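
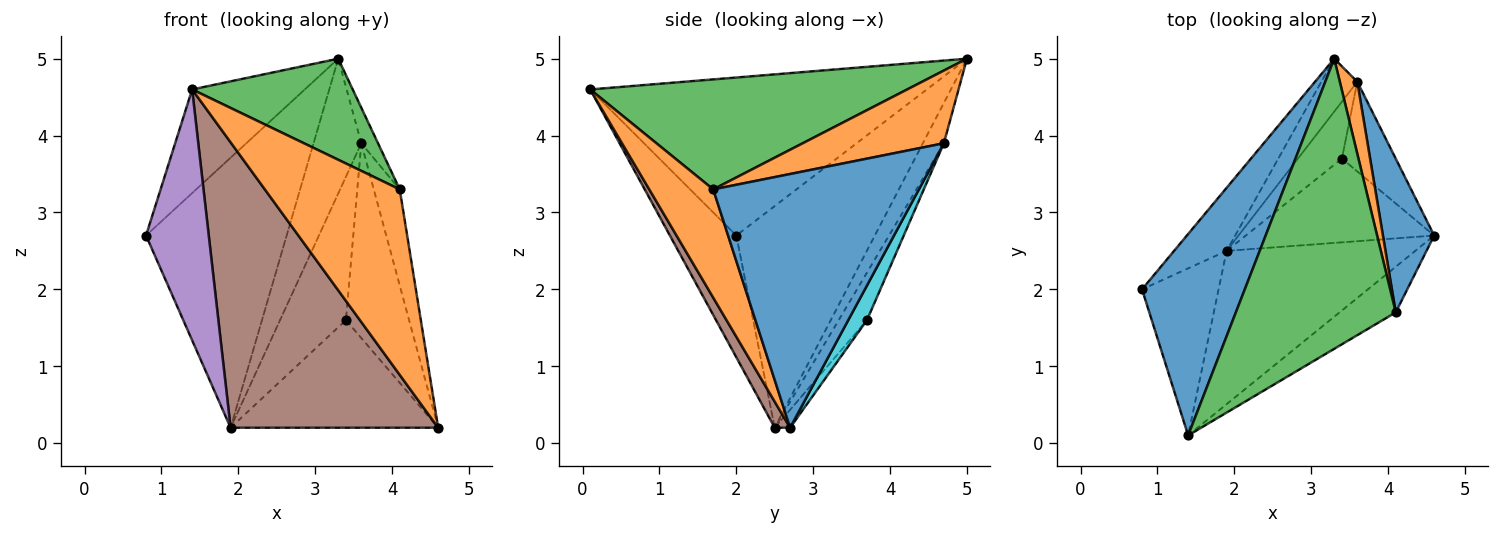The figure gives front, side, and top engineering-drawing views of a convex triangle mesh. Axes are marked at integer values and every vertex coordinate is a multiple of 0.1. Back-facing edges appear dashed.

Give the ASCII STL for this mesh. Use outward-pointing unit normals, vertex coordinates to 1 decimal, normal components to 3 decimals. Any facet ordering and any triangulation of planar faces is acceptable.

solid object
 facet normal -0.807 0.270 0.525
  outer loop
   vertex 1.4 0.1 4.6
   vertex 3.3 5.0 5.0
   vertex 0.8 2.0 2.7
  endloop
 endfacet
 facet normal 0.418 -0.882 -0.217
  outer loop
   vertex 4.1 1.7 3.3
   vertex 1.4 0.1 4.6
   vertex 4.6 2.7 0.2
  endloop
 endfacet
 facet normal 0.545 -0.276 0.792
  outer loop
   vertex 4.1 1.7 3.3
   vertex 3.3 5.0 5.0
   vertex 1.4 0.1 4.6
  endloop
 endfacet
 facet normal -0.692 0.703 -0.164
  outer loop
   vertex 1.9 2.5 0.2
   vertex 0.8 2.0 2.7
   vertex 3.3 5.0 5.0
  endloop
 endfacet
 facet normal -0.661 -0.625 -0.416
  outer loop
   vertex 1.9 2.5 0.2
   vertex 1.4 0.1 4.6
   vertex 0.8 2.0 2.7
  endloop
 endfacet
 facet normal 0.065 -0.879 -0.472
  outer loop
   vertex 1.9 2.5 0.2
   vertex 4.6 2.7 0.2
   vertex 1.4 0.1 4.6
  endloop
 endfacet
 facet normal -0.058 0.788 -0.613
  outer loop
   vertex 3.4 3.7 1.6
   vertex 4.6 2.7 0.2
   vertex 1.9 2.5 0.2
  endloop
 endfacet
 facet normal -0.379 0.861 -0.338
  outer loop
   vertex 3.6 4.7 3.9
   vertex 1.9 2.5 0.2
   vertex 3.3 5.0 5.0
  endloop
 endfacet
 facet normal -0.370 0.863 -0.343
  outer loop
   vertex 3.6 4.7 3.9
   vertex 3.4 3.7 1.6
   vertex 1.9 2.5 0.2
  endloop
 endfacet
 facet normal 0.260 0.877 -0.404
  outer loop
   vertex 3.6 4.7 3.9
   vertex 4.6 2.7 0.2
   vertex 3.4 3.7 1.6
  endloop
 endfacet
 facet normal 0.973 0.123 0.197
  outer loop
   vertex 3.6 4.7 3.9
   vertex 4.1 1.7 3.3
   vertex 4.6 2.7 0.2
  endloop
 endfacet
 facet normal 0.966 0.115 0.232
  outer loop
   vertex 3.6 4.7 3.9
   vertex 3.3 5.0 5.0
   vertex 4.1 1.7 3.3
  endloop
 endfacet
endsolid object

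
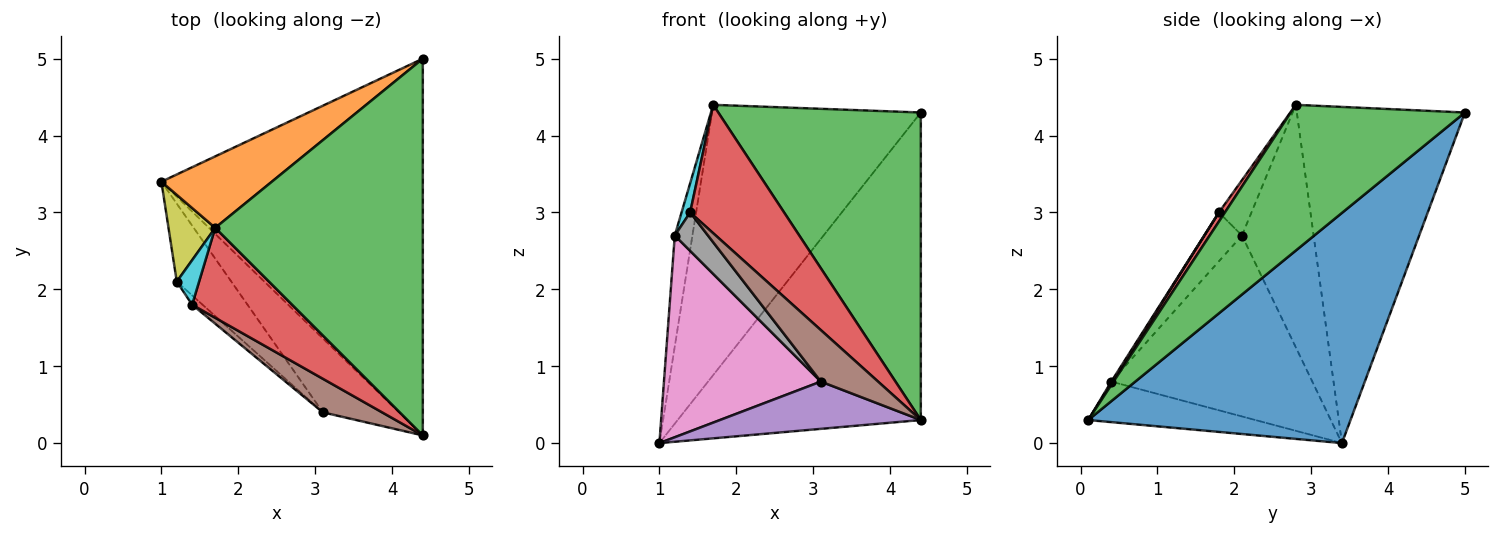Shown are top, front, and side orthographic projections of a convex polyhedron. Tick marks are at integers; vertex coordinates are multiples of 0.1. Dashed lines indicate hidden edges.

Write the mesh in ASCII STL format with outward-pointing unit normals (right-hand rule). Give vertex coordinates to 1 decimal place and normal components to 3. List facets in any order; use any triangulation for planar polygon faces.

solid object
 facet normal 0.564 0.522 -0.640
  outer loop
   vertex 4.4 5.0 4.3
   vertex 4.4 0.1 0.3
   vertex 1.0 3.4 0.0
  endloop
 endfacet
 facet normal -0.614 0.763 0.202
  outer loop
   vertex 1.7 2.8 4.4
   vertex 4.4 5.0 4.3
   vertex 1.0 3.4 0.0
  endloop
 endfacet
 facet normal 0.478 -0.556 0.680
  outer loop
   vertex 1.7 2.8 4.4
   vertex 4.4 0.1 0.3
   vertex 4.4 5.0 4.3
  endloop
 endfacet
 facet normal 0.052 -0.818 0.573
  outer loop
   vertex 1.4 1.8 3.0
   vertex 4.4 0.1 0.3
   vertex 1.7 2.8 4.4
  endloop
 endfacet
 facet normal -0.409 -0.491 -0.769
  outer loop
   vertex 3.1 0.4 0.8
   vertex 1.0 3.4 0.0
   vertex 4.4 0.1 0.3
  endloop
 endfacet
 facet normal 0.017 -0.838 0.546
  outer loop
   vertex 3.1 0.4 0.8
   vertex 4.4 0.1 0.3
   vertex 1.4 1.8 3.0
  endloop
 endfacet
 facet normal -0.767 -0.599 -0.231
  outer loop
   vertex 1.2 2.1 2.7
   vertex 1.0 3.4 0.0
   vertex 3.1 0.4 0.8
  endloop
 endfacet
 facet normal -0.741 -0.652 -0.158
  outer loop
   vertex 1.2 2.1 2.7
   vertex 3.1 0.4 0.8
   vertex 1.4 1.8 3.0
  endloop
 endfacet
 facet normal -0.954 0.235 0.184
  outer loop
   vertex 1.2 2.1 2.7
   vertex 1.7 2.8 4.4
   vertex 1.0 3.4 0.0
  endloop
 endfacet
 facet normal -0.901 -0.238 0.363
  outer loop
   vertex 1.2 2.1 2.7
   vertex 1.4 1.8 3.0
   vertex 1.7 2.8 4.4
  endloop
 endfacet
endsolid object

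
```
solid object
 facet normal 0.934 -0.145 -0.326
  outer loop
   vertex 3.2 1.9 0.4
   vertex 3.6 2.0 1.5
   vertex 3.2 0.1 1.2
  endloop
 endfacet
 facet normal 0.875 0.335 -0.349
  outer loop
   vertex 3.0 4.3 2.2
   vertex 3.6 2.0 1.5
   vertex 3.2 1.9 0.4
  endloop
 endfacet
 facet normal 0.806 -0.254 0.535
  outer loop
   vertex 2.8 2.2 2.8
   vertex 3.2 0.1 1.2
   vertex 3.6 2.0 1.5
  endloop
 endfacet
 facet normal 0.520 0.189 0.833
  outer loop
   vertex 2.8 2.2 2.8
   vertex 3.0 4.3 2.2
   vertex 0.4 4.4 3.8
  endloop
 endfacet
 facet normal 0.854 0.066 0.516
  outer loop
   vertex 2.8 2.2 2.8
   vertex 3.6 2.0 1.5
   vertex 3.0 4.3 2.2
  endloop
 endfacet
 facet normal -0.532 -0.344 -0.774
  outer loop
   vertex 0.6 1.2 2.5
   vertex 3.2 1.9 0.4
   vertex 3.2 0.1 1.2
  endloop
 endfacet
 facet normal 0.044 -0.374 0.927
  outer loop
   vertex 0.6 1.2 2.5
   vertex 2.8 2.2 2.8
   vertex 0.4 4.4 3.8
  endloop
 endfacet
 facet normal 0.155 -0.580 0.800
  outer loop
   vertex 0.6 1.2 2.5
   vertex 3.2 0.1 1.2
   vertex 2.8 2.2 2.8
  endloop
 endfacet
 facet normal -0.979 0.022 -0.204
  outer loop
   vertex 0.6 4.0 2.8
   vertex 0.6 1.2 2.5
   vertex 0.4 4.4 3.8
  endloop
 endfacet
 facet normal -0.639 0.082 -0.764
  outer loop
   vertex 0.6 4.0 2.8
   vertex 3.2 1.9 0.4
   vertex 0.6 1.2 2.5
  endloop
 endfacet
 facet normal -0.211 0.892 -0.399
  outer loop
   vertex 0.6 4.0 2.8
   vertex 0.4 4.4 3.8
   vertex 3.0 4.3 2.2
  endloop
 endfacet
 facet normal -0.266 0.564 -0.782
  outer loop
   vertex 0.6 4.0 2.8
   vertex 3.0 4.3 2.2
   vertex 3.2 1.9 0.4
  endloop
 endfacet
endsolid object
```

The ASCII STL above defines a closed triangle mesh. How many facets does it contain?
12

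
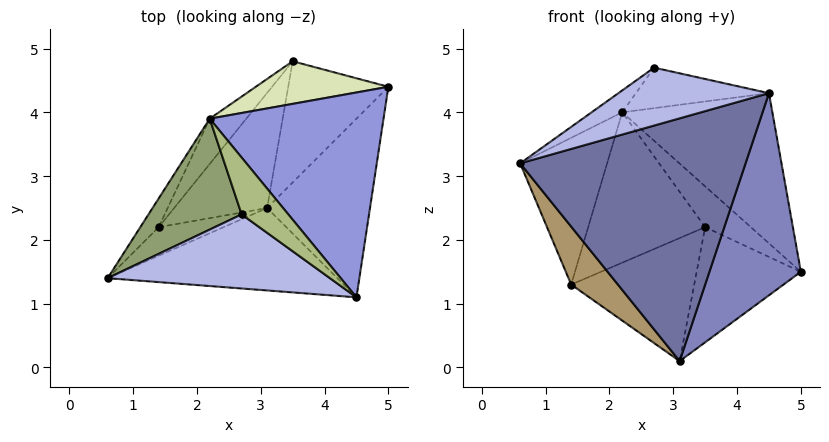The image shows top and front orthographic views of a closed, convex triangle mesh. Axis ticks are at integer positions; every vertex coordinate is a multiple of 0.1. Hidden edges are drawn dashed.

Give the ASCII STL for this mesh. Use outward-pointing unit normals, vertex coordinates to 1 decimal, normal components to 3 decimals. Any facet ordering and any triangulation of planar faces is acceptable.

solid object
 facet normal 0.018 -0.947 -0.322
  outer loop
   vertex 3.1 2.5 0.1
   vertex 4.5 1.1 4.3
   vertex 0.6 1.4 3.2
  endloop
 endfacet
 facet normal 0.778 -0.471 -0.416
  outer loop
   vertex 3.1 2.5 0.1
   vertex 5.0 4.4 1.5
   vertex 4.5 1.1 4.3
  endloop
 endfacet
 facet normal 0.524 0.504 0.687
  outer loop
   vertex 2.2 3.9 4.0
   vertex 4.5 1.1 4.3
   vertex 5.0 4.4 1.5
  endloop
 endfacet
 facet normal -0.260 -0.595 0.761
  outer loop
   vertex 2.7 2.4 4.7
   vertex 0.6 1.4 3.2
   vertex 4.5 1.1 4.3
  endloop
 endfacet
 facet normal -0.621 0.152 0.769
  outer loop
   vertex 2.7 2.4 4.7
   vertex 2.2 3.9 4.0
   vertex 0.6 1.4 3.2
  endloop
 endfacet
 facet normal 0.514 0.497 0.698
  outer loop
   vertex 2.7 2.4 4.7
   vertex 4.5 1.1 4.3
   vertex 2.2 3.9 4.0
  endloop
 endfacet
 facet normal -0.153 0.681 -0.716
  outer loop
   vertex 3.5 4.8 2.2
   vertex 5.0 4.4 1.5
   vertex 3.1 2.5 0.1
  endloop
 endfacet
 facet normal 0.462 0.613 0.641
  outer loop
   vertex 3.5 4.8 2.2
   vertex 2.2 3.9 4.0
   vertex 5.0 4.4 1.5
  endloop
 endfacet
 facet normal -0.152 -0.886 -0.437
  outer loop
   vertex 1.4 2.2 1.3
   vertex 3.1 2.5 0.1
   vertex 0.6 1.4 3.2
  endloop
 endfacet
 facet normal -0.521 0.623 -0.583
  outer loop
   vertex 1.4 2.2 1.3
   vertex 3.5 4.8 2.2
   vertex 3.1 2.5 0.1
  endloop
 endfacet
 facet normal -0.821 0.560 -0.110
  outer loop
   vertex 1.4 2.2 1.3
   vertex 0.6 1.4 3.2
   vertex 2.2 3.9 4.0
  endloop
 endfacet
 facet normal -0.728 0.656 -0.198
  outer loop
   vertex 1.4 2.2 1.3
   vertex 2.2 3.9 4.0
   vertex 3.5 4.8 2.2
  endloop
 endfacet
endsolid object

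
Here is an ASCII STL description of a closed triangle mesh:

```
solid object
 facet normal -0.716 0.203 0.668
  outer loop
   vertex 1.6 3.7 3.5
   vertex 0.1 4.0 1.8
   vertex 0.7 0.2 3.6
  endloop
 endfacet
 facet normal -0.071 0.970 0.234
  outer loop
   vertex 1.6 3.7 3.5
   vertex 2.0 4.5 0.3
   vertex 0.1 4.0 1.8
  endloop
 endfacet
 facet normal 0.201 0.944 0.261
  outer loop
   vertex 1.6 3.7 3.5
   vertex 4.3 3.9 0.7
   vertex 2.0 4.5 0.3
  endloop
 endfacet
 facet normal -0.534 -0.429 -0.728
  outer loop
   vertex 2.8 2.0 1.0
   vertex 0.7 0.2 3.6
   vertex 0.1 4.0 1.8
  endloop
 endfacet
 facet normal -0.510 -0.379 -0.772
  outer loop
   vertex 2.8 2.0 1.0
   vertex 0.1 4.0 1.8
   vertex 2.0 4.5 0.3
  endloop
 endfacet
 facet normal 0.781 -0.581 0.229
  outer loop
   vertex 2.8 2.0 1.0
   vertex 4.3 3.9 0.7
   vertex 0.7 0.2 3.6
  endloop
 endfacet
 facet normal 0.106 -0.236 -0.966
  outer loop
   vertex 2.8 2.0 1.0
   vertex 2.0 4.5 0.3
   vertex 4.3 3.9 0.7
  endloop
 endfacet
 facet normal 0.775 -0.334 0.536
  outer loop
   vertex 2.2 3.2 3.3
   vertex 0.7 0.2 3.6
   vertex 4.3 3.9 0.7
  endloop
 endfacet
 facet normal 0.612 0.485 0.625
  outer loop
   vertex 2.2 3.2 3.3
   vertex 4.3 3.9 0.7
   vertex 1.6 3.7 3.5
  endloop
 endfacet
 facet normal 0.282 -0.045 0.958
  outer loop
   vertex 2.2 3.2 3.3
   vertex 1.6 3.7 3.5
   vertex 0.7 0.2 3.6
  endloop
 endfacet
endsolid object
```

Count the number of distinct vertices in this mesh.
7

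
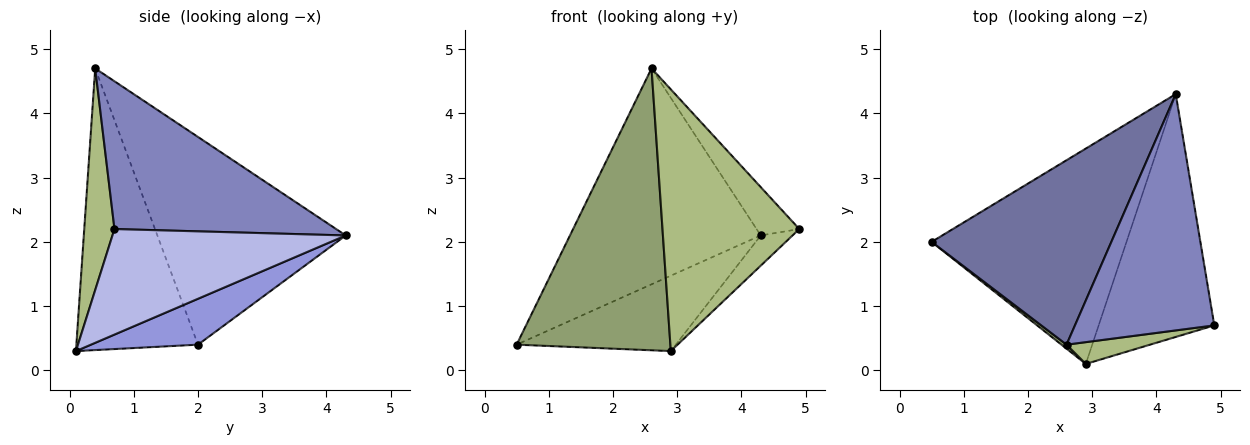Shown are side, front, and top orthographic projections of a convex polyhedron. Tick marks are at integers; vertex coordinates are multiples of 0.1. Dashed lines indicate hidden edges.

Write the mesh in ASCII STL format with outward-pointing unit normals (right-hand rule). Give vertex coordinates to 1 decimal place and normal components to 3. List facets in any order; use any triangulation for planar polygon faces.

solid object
 facet normal -0.600 0.608 0.519
  outer loop
   vertex 2.6 0.4 4.7
   vertex 4.3 4.3 2.1
   vertex 0.5 2.0 0.4
  endloop
 endfacet
 facet normal 0.720 0.139 0.679
  outer loop
   vertex 2.6 0.4 4.7
   vertex 4.9 0.7 2.2
   vertex 4.3 4.3 2.1
  endloop
 endfacet
 facet normal 0.217 0.323 -0.921
  outer loop
   vertex 2.9 0.1 0.3
   vertex 0.5 2.0 0.4
   vertex 4.3 4.3 2.1
  endloop
 endfacet
 facet normal 0.671 0.091 -0.736
  outer loop
   vertex 2.9 0.1 0.3
   vertex 4.3 4.3 2.1
   vertex 4.9 0.7 2.2
  endloop
 endfacet
 facet normal -0.620 -0.784 0.011
  outer loop
   vertex 2.9 0.1 0.3
   vertex 2.6 0.4 4.7
   vertex 0.5 2.0 0.4
  endloop
 endfacet
 facet normal 0.215 -0.973 0.081
  outer loop
   vertex 2.9 0.1 0.3
   vertex 4.9 0.7 2.2
   vertex 2.6 0.4 4.7
  endloop
 endfacet
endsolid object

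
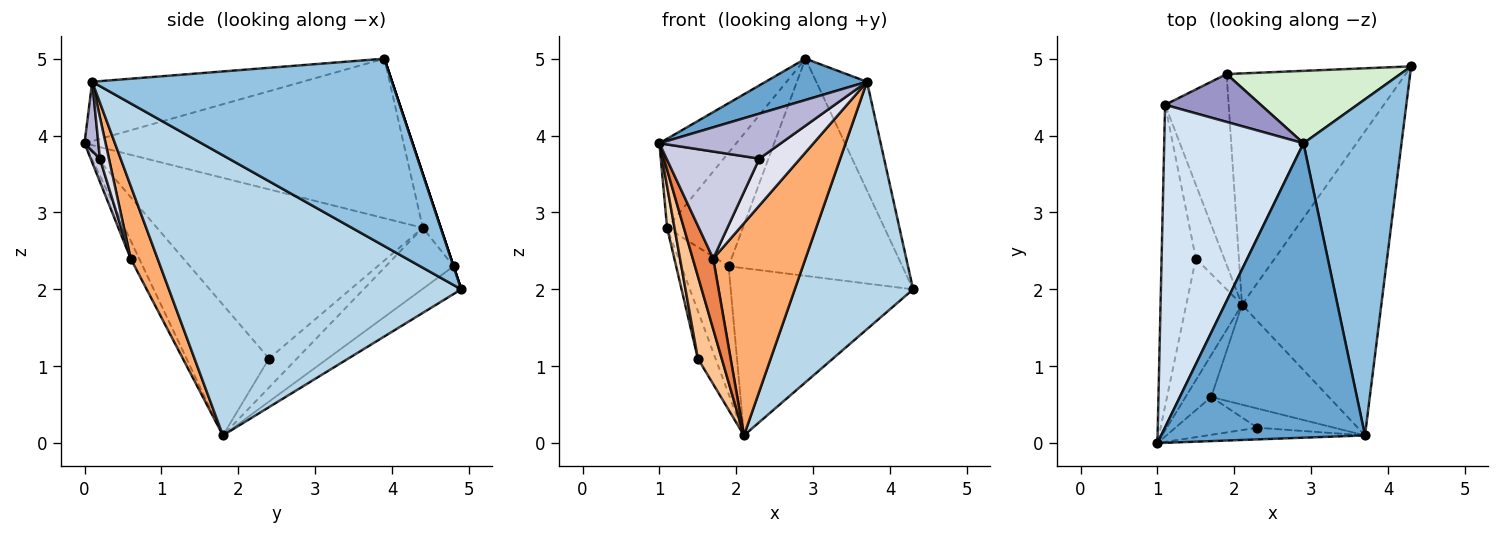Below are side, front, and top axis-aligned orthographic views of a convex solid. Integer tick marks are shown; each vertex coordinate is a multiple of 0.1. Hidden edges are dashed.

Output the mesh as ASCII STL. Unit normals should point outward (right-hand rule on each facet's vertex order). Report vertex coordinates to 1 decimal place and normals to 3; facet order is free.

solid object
 facet normal -0.277 -0.133 0.952
  outer loop
   vertex 3.7 0.1 4.7
   vertex 2.9 3.9 5.0
   vertex 1.0 0.0 3.9
  endloop
 endfacet
 facet normal 0.876 0.148 0.458
  outer loop
   vertex 3.7 0.1 4.7
   vertex 4.3 4.9 2.0
   vertex 2.9 3.9 5.0
  endloop
 endfacet
 facet normal 0.842 -0.341 -0.419
  outer loop
   vertex 3.7 0.1 4.7
   vertex 2.1 1.8 0.1
   vertex 4.3 4.9 2.0
  endloop
 endfacet
 facet normal -0.741 0.179 0.647
  outer loop
   vertex 1.1 4.4 2.8
   vertex 1.0 0.0 3.9
   vertex 2.9 3.9 5.0
  endloop
 endfacet
 facet normal -0.337 -0.810 -0.481
  outer loop
   vertex 1.7 0.6 2.4
   vertex 1.0 0.0 3.9
   vertex 2.1 1.8 0.1
  endloop
 endfacet
 facet normal 0.255 -0.875 -0.412
  outer loop
   vertex 1.7 0.6 2.4
   vertex 2.1 1.8 0.1
   vertex 3.7 0.1 4.7
  endloop
 endfacet
 facet normal -0.889 -0.257 -0.379
  outer loop
   vertex 1.5 2.4 1.1
   vertex 2.1 1.8 0.1
   vertex 1.0 0.0 3.9
  endloop
 endfacet
 facet normal -0.980 -0.027 -0.198
  outer loop
   vertex 1.5 2.4 1.1
   vertex 1.0 0.0 3.9
   vertex 1.1 4.4 2.8
  endloop
 endfacet
 facet normal -0.651 0.412 -0.638
  outer loop
   vertex 1.5 2.4 1.1
   vertex 1.1 4.4 2.8
   vertex 2.1 1.8 0.1
  endloop
 endfacet
 facet normal -0.125 0.581 -0.804
  outer loop
   vertex 1.9 4.8 2.3
   vertex 4.3 4.9 2.0
   vertex 2.1 1.8 0.1
  endloop
 endfacet
 facet normal -0.624 0.435 -0.650
  outer loop
   vertex 1.9 4.8 2.3
   vertex 2.1 1.8 0.1
   vertex 1.1 4.4 2.8
  endloop
 endfacet
 facet normal 0.000 0.949 0.316
  outer loop
   vertex 1.9 4.8 2.3
   vertex 2.9 3.9 5.0
   vertex 4.3 4.9 2.0
  endloop
 endfacet
 facet normal -0.213 0.900 0.379
  outer loop
   vertex 1.9 4.8 2.3
   vertex 1.1 4.4 2.8
   vertex 2.9 3.9 5.0
  endloop
 endfacet
 facet normal 0.110 -0.962 -0.250
  outer loop
   vertex 2.3 0.2 3.7
   vertex 3.7 0.1 4.7
   vertex 1.0 0.0 3.9
  endloop
 endfacet
 facet normal 0.093 -0.939 -0.332
  outer loop
   vertex 2.3 0.2 3.7
   vertex 1.0 0.0 3.9
   vertex 1.7 0.6 2.4
  endloop
 endfacet
 facet normal 0.201 -0.906 -0.372
  outer loop
   vertex 2.3 0.2 3.7
   vertex 1.7 0.6 2.4
   vertex 3.7 0.1 4.7
  endloop
 endfacet
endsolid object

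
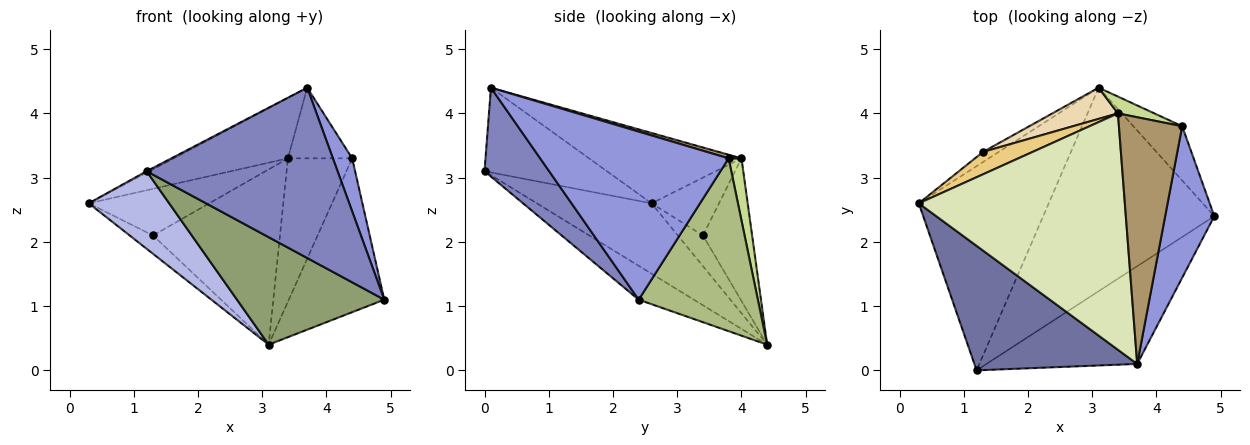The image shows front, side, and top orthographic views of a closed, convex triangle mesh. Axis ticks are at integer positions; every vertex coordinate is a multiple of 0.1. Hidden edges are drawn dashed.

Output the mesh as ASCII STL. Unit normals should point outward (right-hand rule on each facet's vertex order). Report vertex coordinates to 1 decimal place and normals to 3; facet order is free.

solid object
 facet normal -0.462 0.011 0.887
  outer loop
   vertex 3.7 0.1 4.4
   vertex 0.3 2.6 2.6
   vertex 1.2 0.0 3.1
  endloop
 endfacet
 facet normal 0.282 -0.832 -0.478
  outer loop
   vertex 3.7 0.1 4.4
   vertex 1.2 0.0 3.1
   vertex 4.9 2.4 1.1
  endloop
 endfacet
 facet normal 0.955 -0.098 0.279
  outer loop
   vertex 4.4 3.8 3.3
   vertex 3.7 0.1 4.4
   vertex 4.9 2.4 1.1
  endloop
 endfacet
 facet normal -0.452 -0.317 -0.834
  outer loop
   vertex 3.1 4.4 0.4
   vertex 1.2 0.0 3.1
   vertex 0.3 2.6 2.6
  endloop
 endfacet
 facet normal -0.172 -0.460 -0.871
  outer loop
   vertex 3.1 4.4 0.4
   vertex 4.9 2.4 1.1
   vertex 1.2 0.0 3.1
  endloop
 endfacet
 facet normal 0.762 0.611 -0.215
  outer loop
   vertex 3.1 4.4 0.4
   vertex 4.4 3.8 3.3
   vertex 4.9 2.4 1.1
  endloop
 endfacet
 facet normal 0.195 0.974 0.114
  outer loop
   vertex 3.4 4.0 3.3
   vertex 4.4 3.8 3.3
   vertex 3.1 4.4 0.4
  endloop
 endfacet
 facet normal -0.314 0.235 0.920
  outer loop
   vertex 3.4 4.0 3.3
   vertex 0.3 2.6 2.6
   vertex 3.7 0.1 4.4
  endloop
 endfacet
 facet normal 0.055 0.275 0.960
  outer loop
   vertex 3.4 4.0 3.3
   vertex 3.7 0.1 4.4
   vertex 4.4 3.8 3.3
  endloop
 endfacet
 facet normal -0.686 0.638 -0.351
  outer loop
   vertex 1.3 3.4 2.1
   vertex 3.1 4.4 0.4
   vertex 0.3 2.6 2.6
  endloop
 endfacet
 facet normal -0.451 0.805 0.386
  outer loop
   vertex 1.3 3.4 2.1
   vertex 0.3 2.6 2.6
   vertex 3.4 4.0 3.3
  endloop
 endfacet
 facet normal -0.356 0.920 0.164
  outer loop
   vertex 1.3 3.4 2.1
   vertex 3.4 4.0 3.3
   vertex 3.1 4.4 0.4
  endloop
 endfacet
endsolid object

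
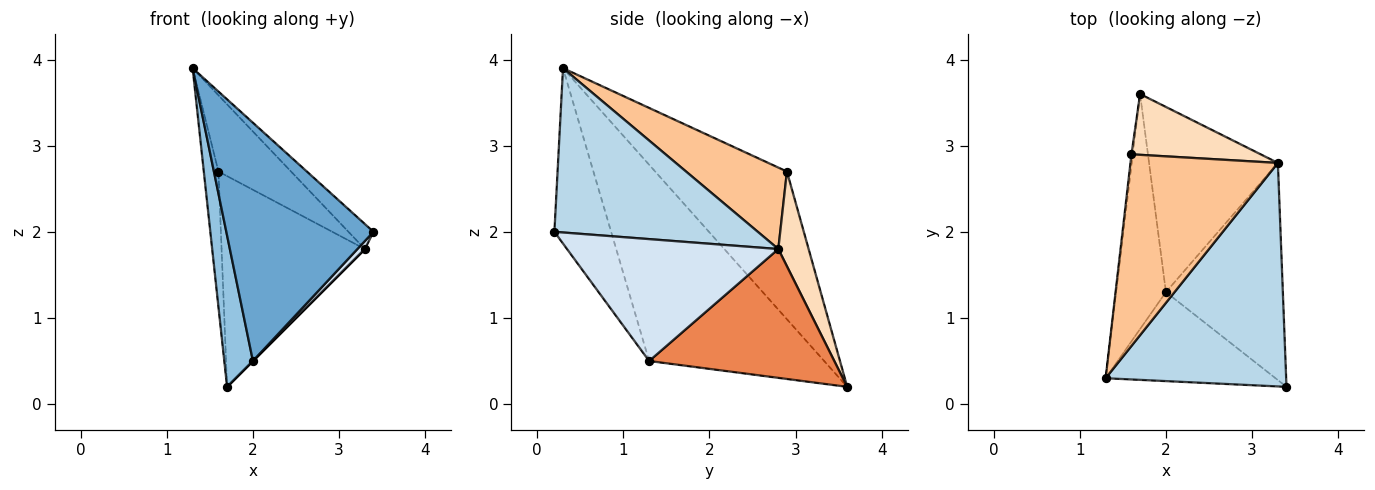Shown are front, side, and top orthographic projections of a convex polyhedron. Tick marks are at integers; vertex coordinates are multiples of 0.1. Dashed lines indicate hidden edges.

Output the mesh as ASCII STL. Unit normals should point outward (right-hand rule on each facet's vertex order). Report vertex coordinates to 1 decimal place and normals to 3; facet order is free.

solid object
 facet normal -0.340 -0.881 -0.329
  outer loop
   vertex 2.0 1.3 0.5
   vertex 3.4 0.2 2.0
   vertex 1.3 0.3 3.9
  endloop
 endfacet
 facet normal -0.957 -0.157 -0.243
  outer loop
   vertex 2.0 1.3 0.5
   vertex 1.3 0.3 3.9
   vertex 1.7 3.6 0.2
  endloop
 endfacet
 facet normal 0.671 0.082 0.737
  outer loop
   vertex 3.3 2.8 1.8
   vertex 1.3 0.3 3.9
   vertex 3.4 0.2 2.0
  endloop
 endfacet
 facet normal 0.721 -0.025 -0.692
  outer loop
   vertex 3.3 2.8 1.8
   vertex 3.4 0.2 2.0
   vertex 2.0 1.3 0.5
  endloop
 endfacet
 facet normal 0.707 0.000 -0.707
  outer loop
   vertex 3.3 2.8 1.8
   vertex 2.0 1.3 0.5
   vertex 1.7 3.6 0.2
  endloop
 endfacet
 facet normal -0.994 0.111 -0.009
  outer loop
   vertex 1.6 2.9 2.7
   vertex 1.7 3.6 0.2
   vertex 1.3 0.3 3.9
  endloop
 endfacet
 facet normal 0.457 0.329 0.827
  outer loop
   vertex 1.6 2.9 2.7
   vertex 1.3 0.3 3.9
   vertex 3.3 2.8 1.8
  endloop
 endfacet
 facet normal 0.199 0.942 0.272
  outer loop
   vertex 1.6 2.9 2.7
   vertex 3.3 2.8 1.8
   vertex 1.7 3.6 0.2
  endloop
 endfacet
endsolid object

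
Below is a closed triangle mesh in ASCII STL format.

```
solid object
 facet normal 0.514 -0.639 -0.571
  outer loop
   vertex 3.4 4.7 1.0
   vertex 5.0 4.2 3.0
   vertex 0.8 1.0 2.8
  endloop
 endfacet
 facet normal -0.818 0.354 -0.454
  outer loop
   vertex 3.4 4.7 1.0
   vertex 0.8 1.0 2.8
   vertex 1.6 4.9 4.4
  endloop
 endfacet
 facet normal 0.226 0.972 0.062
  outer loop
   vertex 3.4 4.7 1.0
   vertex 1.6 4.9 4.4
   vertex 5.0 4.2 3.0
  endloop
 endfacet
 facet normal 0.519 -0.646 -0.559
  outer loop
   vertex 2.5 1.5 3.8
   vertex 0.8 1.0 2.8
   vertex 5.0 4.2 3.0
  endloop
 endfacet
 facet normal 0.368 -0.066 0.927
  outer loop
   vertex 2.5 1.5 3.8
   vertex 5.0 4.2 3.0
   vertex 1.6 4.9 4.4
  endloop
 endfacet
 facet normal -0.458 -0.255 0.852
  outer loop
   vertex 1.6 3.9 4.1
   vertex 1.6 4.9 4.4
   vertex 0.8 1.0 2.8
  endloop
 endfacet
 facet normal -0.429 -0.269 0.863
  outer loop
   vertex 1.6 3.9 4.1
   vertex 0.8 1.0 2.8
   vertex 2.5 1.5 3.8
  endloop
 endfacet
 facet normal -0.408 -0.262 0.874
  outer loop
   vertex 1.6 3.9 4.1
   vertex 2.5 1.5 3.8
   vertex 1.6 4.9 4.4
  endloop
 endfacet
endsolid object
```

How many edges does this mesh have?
12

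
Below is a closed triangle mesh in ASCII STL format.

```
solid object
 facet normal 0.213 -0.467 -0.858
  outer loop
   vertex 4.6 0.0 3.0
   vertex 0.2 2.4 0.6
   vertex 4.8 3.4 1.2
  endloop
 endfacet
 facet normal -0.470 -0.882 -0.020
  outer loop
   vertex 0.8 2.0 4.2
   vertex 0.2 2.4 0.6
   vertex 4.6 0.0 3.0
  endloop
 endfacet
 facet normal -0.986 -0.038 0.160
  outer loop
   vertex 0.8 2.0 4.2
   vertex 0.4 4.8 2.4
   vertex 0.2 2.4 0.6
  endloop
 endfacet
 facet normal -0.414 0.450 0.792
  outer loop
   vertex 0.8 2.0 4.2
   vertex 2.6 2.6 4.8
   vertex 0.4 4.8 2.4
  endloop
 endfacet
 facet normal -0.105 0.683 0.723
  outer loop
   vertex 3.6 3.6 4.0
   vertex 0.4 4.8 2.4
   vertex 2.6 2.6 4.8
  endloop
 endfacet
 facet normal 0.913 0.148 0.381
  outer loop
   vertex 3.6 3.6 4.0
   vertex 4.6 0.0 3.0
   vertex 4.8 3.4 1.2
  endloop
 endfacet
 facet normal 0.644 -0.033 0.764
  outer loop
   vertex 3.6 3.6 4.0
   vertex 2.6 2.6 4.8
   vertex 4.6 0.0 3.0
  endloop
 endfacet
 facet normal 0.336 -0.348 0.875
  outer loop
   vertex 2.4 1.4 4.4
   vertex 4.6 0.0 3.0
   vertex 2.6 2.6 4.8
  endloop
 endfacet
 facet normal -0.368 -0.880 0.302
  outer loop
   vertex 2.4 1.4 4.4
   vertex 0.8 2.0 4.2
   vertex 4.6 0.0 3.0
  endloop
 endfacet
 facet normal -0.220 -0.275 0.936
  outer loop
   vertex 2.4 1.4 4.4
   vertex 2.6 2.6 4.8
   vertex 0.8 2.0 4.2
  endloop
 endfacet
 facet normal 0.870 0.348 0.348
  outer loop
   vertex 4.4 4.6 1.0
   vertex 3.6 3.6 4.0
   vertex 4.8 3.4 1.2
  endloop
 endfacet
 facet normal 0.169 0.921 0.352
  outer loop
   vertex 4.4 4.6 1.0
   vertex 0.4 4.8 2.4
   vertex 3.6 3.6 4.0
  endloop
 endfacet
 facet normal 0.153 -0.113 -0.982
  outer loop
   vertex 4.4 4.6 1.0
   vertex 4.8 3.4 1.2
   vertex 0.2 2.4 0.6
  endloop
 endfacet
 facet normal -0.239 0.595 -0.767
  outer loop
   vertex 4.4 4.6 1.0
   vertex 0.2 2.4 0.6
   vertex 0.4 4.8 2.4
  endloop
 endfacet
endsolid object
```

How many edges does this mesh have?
21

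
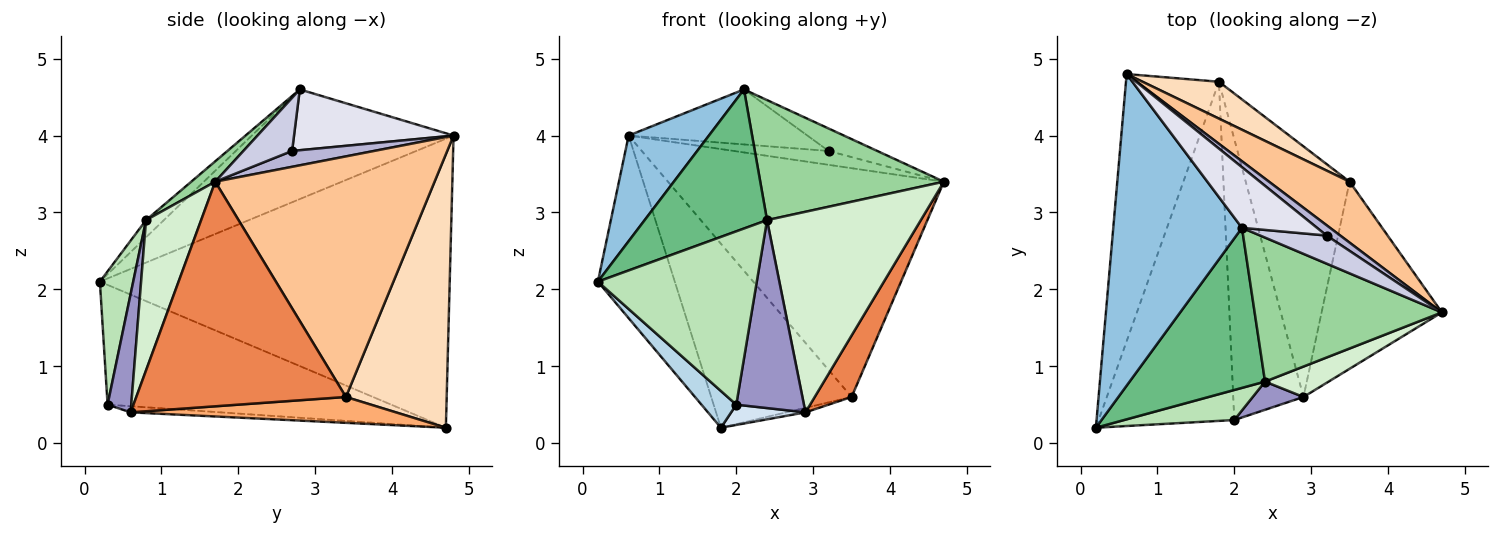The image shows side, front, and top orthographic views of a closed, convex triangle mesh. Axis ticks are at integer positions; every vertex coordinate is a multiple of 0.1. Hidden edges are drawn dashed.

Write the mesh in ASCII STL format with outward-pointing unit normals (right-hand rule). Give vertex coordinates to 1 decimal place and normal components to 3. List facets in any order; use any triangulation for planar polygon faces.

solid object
 facet normal -0.932 0.205 -0.300
  outer loop
   vertex 1.8 4.7 0.2
   vertex 0.2 0.2 2.1
   vertex 0.6 4.8 4.0
  endloop
 endfacet
 facet normal -0.628 -0.250 0.737
  outer loop
   vertex 2.1 2.8 4.6
   vertex 0.6 4.8 4.0
   vertex 0.2 0.2 2.1
  endloop
 endfacet
 facet normal -0.660 -0.081 -0.747
  outer loop
   vertex 2.0 0.3 0.5
   vertex 0.2 0.2 2.1
   vertex 1.8 4.7 0.2
  endloop
 endfacet
 facet normal -0.087 -0.072 -0.994
  outer loop
   vertex 2.0 0.3 0.5
   vertex 1.8 4.7 0.2
   vertex 2.9 0.6 0.4
  endloop
 endfacet
 facet normal 0.871 -0.153 -0.466
  outer loop
   vertex 3.5 3.4 0.6
   vertex 4.7 1.7 3.4
   vertex 2.9 0.6 0.4
  endloop
 endfacet
 facet normal 0.242 0.018 -0.970
  outer loop
   vertex 3.5 3.4 0.6
   vertex 2.9 0.6 0.4
   vertex 1.8 4.7 0.2
  endloop
 endfacet
 facet normal 0.609 0.766 0.204
  outer loop
   vertex 3.5 3.4 0.6
   vertex 0.6 4.8 4.0
   vertex 4.7 1.7 3.4
  endloop
 endfacet
 facet normal 0.575 0.802 0.161
  outer loop
   vertex 3.5 3.4 0.6
   vertex 1.8 4.7 0.2
   vertex 0.6 4.8 4.0
  endloop
 endfacet
 facet normal -0.095 -0.653 0.751
  outer loop
   vertex 2.4 0.8 2.9
   vertex 2.1 2.8 4.6
   vertex 0.2 0.2 2.1
  endloop
 endfacet
 facet normal 0.083 -0.638 0.765
  outer loop
   vertex 2.4 0.8 2.9
   vertex 4.7 1.7 3.4
   vertex 2.1 2.8 4.6
  endloop
 endfacet
 facet normal 0.202 -0.965 0.167
  outer loop
   vertex 2.4 0.8 2.9
   vertex 0.2 0.2 2.1
   vertex 2.0 0.3 0.5
  endloop
 endfacet
 facet normal 0.334 -0.932 0.141
  outer loop
   vertex 2.4 0.8 2.9
   vertex 2.9 0.6 0.4
   vertex 4.7 1.7 3.4
  endloop
 endfacet
 facet normal 0.327 -0.935 0.140
  outer loop
   vertex 2.4 0.8 2.9
   vertex 2.0 0.3 0.5
   vertex 2.9 0.6 0.4
  endloop
 endfacet
 facet normal 0.570 0.659 0.490
  outer loop
   vertex 3.2 2.7 3.8
   vertex 4.7 1.7 3.4
   vertex 0.6 4.8 4.0
  endloop
 endfacet
 facet normal 0.530 0.530 0.662
  outer loop
   vertex 3.2 2.7 3.8
   vertex 2.1 2.8 4.6
   vertex 4.7 1.7 3.4
  endloop
 endfacet
 facet normal 0.514 0.576 0.635
  outer loop
   vertex 3.2 2.7 3.8
   vertex 0.6 4.8 4.0
   vertex 2.1 2.8 4.6
  endloop
 endfacet
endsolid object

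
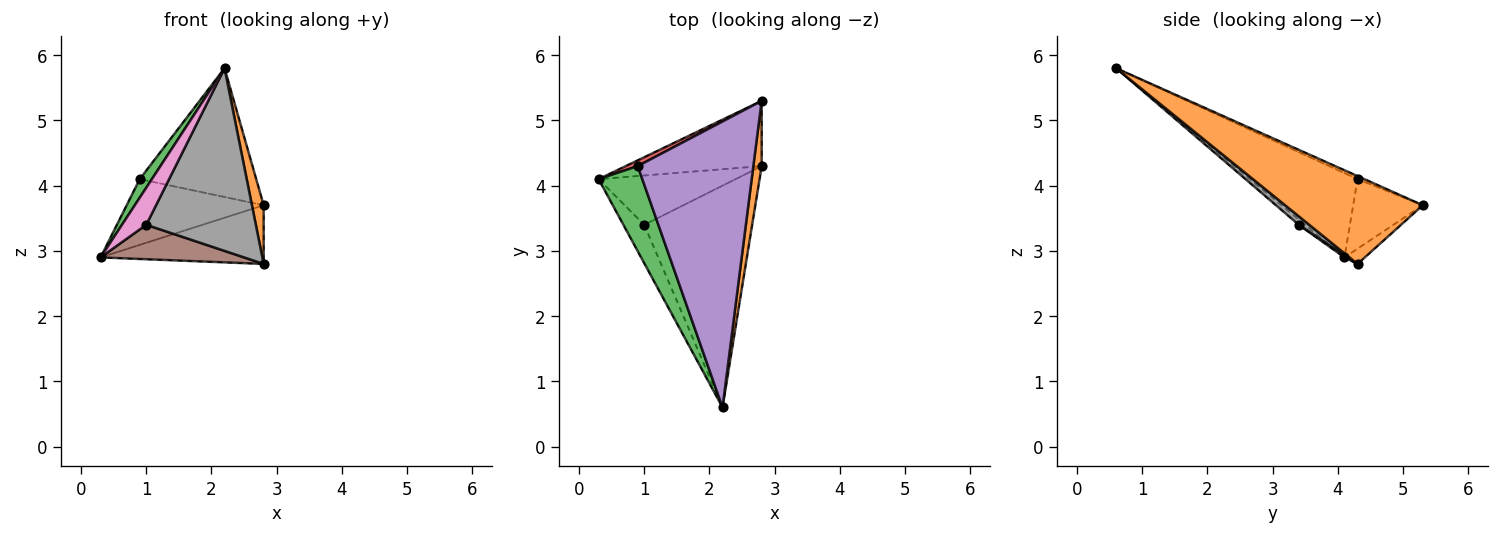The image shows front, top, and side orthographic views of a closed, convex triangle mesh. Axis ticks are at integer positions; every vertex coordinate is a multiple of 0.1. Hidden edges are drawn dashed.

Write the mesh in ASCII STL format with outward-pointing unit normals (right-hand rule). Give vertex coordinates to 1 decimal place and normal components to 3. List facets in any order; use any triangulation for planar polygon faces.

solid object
 facet normal -0.083 0.667 -0.741
  outer loop
   vertex 2.8 5.3 3.7
   vertex 2.8 4.3 2.8
   vertex 0.3 4.1 2.9
  endloop
 endfacet
 facet normal 0.992 -0.085 0.094
  outer loop
   vertex 2.8 5.3 3.7
   vertex 2.2 0.6 5.8
   vertex 2.8 4.3 2.8
  endloop
 endfacet
 facet normal -0.883 -0.100 0.458
  outer loop
   vertex 0.9 4.3 4.1
   vertex 0.3 4.1 2.9
   vertex 2.2 0.6 5.8
  endloop
 endfacet
 facet normal -0.451 0.889 0.078
  outer loop
   vertex 0.9 4.3 4.1
   vertex 2.8 5.3 3.7
   vertex 0.3 4.1 2.9
  endloop
 endfacet
 facet normal -0.024 0.410 0.912
  outer loop
   vertex 0.9 4.3 4.1
   vertex 2.2 0.6 5.8
   vertex 2.8 5.3 3.7
  endloop
 endfacet
 facet normal 0.013 -0.573 -0.820
  outer loop
   vertex 1.0 3.4 3.4
   vertex 0.3 4.1 2.9
   vertex 2.8 4.3 2.8
  endloop
 endfacet
 facet normal -0.177 -0.683 -0.708
  outer loop
   vertex 1.0 3.4 3.4
   vertex 2.2 0.6 5.8
   vertex 0.3 4.1 2.9
  endloop
 endfacet
 facet normal 0.060 -0.635 -0.771
  outer loop
   vertex 1.0 3.4 3.4
   vertex 2.8 4.3 2.8
   vertex 2.2 0.6 5.8
  endloop
 endfacet
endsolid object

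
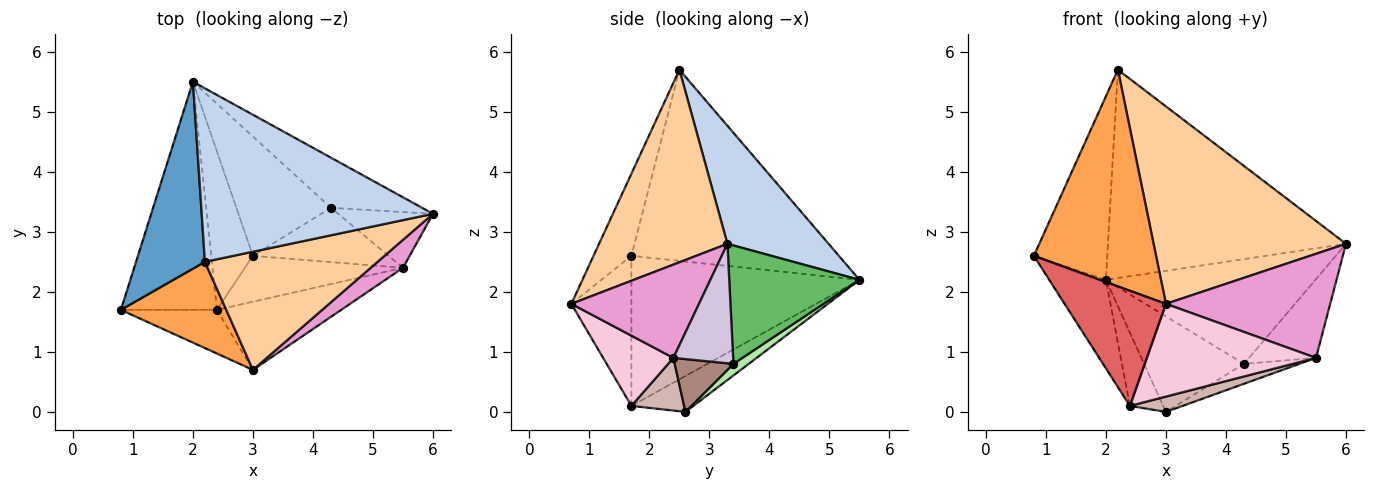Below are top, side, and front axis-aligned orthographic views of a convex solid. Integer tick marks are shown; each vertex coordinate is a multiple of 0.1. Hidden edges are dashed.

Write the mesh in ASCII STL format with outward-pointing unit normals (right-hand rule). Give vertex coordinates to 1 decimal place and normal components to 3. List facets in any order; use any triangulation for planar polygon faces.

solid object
 facet normal -0.893 0.316 0.322
  outer loop
   vertex 2.2 2.5 5.7
   vertex 2.0 5.5 2.2
   vertex 0.8 1.7 2.6
  endloop
 endfacet
 facet normal 0.310 0.730 0.608
  outer loop
   vertex 2.2 2.5 5.7
   vertex 6.0 3.3 2.8
   vertex 2.0 5.5 2.2
  endloop
 endfacet
 facet normal -0.277 -0.893 0.355
  outer loop
   vertex 3.0 0.7 1.8
   vertex 2.2 2.5 5.7
   vertex 0.8 1.7 2.6
  endloop
 endfacet
 facet normal 0.497 -0.745 0.446
  outer loop
   vertex 3.0 0.7 1.8
   vertex 6.0 3.3 2.8
   vertex 2.2 2.5 5.7
  endloop
 endfacet
 facet normal 0.489 0.787 -0.376
  outer loop
   vertex 4.3 3.4 0.8
   vertex 2.0 5.5 2.2
   vertex 6.0 3.3 2.8
  endloop
 endfacet
 facet normal 0.095 0.622 -0.777
  outer loop
   vertex 4.3 3.4 0.8
   vertex 3.0 2.6 0.0
   vertex 2.0 5.5 2.2
  endloop
 endfacet
 facet normal -0.485 -0.818 -0.310
  outer loop
   vertex 2.4 1.7 0.1
   vertex 3.0 0.7 1.8
   vertex 0.8 1.7 2.6
  endloop
 endfacet
 facet normal -0.824 0.205 -0.528
  outer loop
   vertex 2.4 1.7 0.1
   vertex 0.8 1.7 2.6
   vertex 2.0 5.5 2.2
  endloop
 endfacet
 facet normal -0.615 0.331 -0.716
  outer loop
   vertex 2.4 1.7 0.1
   vertex 2.0 5.5 2.2
   vertex 3.0 2.6 0.0
  endloop
 endfacet
 facet normal 0.589 0.660 -0.467
  outer loop
   vertex 5.5 2.4 0.9
   vertex 4.3 3.4 0.8
   vertex 6.0 3.3 2.8
  endloop
 endfacet
 facet normal 0.343 0.324 -0.882
  outer loop
   vertex 5.5 2.4 0.9
   vertex 3.0 2.6 0.0
   vertex 4.3 3.4 0.8
  endloop
 endfacet
 facet normal 0.302 -0.302 -0.905
  outer loop
   vertex 5.5 2.4 0.9
   vertex 2.4 1.7 0.1
   vertex 3.0 2.6 0.0
  endloop
 endfacet
 facet normal 0.600 -0.772 0.208
  outer loop
   vertex 5.5 2.4 0.9
   vertex 6.0 3.3 2.8
   vertex 3.0 0.7 1.8
  endloop
 endfacet
 facet normal 0.317 -0.764 -0.562
  outer loop
   vertex 5.5 2.4 0.9
   vertex 3.0 0.7 1.8
   vertex 2.4 1.7 0.1
  endloop
 endfacet
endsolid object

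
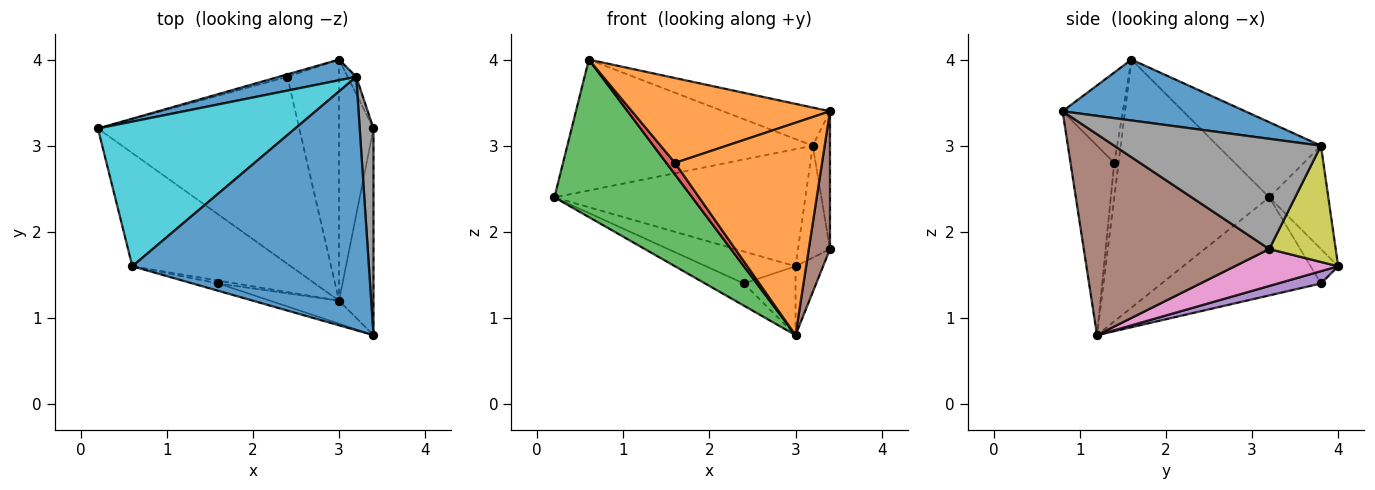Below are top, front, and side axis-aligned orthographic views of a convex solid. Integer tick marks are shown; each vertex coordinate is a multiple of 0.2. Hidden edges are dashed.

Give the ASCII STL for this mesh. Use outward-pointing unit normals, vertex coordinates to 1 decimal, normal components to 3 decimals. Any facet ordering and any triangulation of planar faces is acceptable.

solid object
 facet normal -0.226 0.959 0.169
  outer loop
   vertex 3.2 3.8 3.0
   vertex 3.0 4.0 1.6
   vertex 0.2 3.2 2.4
  endloop
 endfacet
 facet normal -0.283 -0.953 -0.103
  outer loop
   vertex 1.6 1.4 2.8
   vertex 3.0 1.2 0.8
   vertex 3.4 0.8 3.4
  endloop
 endfacet
 facet normal -0.293 0.953 -0.073
  outer loop
   vertex 2.4 3.8 1.4
   vertex 0.2 3.2 2.4
   vertex 3.0 4.0 1.6
  endloop
 endfacet
 facet normal -0.435 0.106 -0.894
  outer loop
   vertex 2.4 3.8 1.4
   vertex 3.0 1.2 0.8
   vertex 0.2 3.2 2.4
  endloop
 endfacet
 facet normal 0.223 0.268 -0.937
  outer loop
   vertex 2.4 3.8 1.4
   vertex 3.0 4.0 1.6
   vertex 3.0 1.2 0.8
  endloop
 endfacet
 facet normal 0.979 -0.112 -0.168
  outer loop
   vertex 3.4 3.2 1.8
   vertex 3.4 0.8 3.4
   vertex 3.0 1.2 0.8
  endloop
 endfacet
 facet normal 0.718 0.191 -0.670
  outer loop
   vertex 3.4 3.2 1.8
   vertex 3.0 1.2 0.8
   vertex 3.0 4.0 1.6
  endloop
 endfacet
 facet normal 0.989 0.082 0.124
  outer loop
   vertex 3.4 3.2 1.8
   vertex 3.2 3.8 3.0
   vertex 3.4 0.8 3.4
  endloop
 endfacet
 facet normal 0.899 0.433 -0.067
  outer loop
   vertex 3.4 3.2 1.8
   vertex 3.0 4.0 1.6
   vertex 3.2 3.8 3.0
  endloop
 endfacet
 facet normal -0.272 0.646 0.714
  outer loop
   vertex 0.6 1.6 4.0
   vertex 3.2 3.8 3.0
   vertex 0.2 3.2 2.4
  endloop
 endfacet
 facet normal 0.247 0.144 0.958
  outer loop
   vertex 0.6 1.6 4.0
   vertex 3.4 0.8 3.4
   vertex 3.2 3.8 3.0
  endloop
 endfacet
 facet normal -0.290 -0.953 -0.083
  outer loop
   vertex 0.6 1.6 4.0
   vertex 1.6 1.4 2.8
   vertex 3.4 0.8 3.4
  endloop
 endfacet
 facet normal -0.674 -0.600 -0.431
  outer loop
   vertex 0.6 1.6 4.0
   vertex 0.2 3.2 2.4
   vertex 3.0 1.2 0.8
  endloop
 endfacet
 facet normal -0.436 -0.873 -0.218
  outer loop
   vertex 0.6 1.6 4.0
   vertex 3.0 1.2 0.8
   vertex 1.6 1.4 2.8
  endloop
 endfacet
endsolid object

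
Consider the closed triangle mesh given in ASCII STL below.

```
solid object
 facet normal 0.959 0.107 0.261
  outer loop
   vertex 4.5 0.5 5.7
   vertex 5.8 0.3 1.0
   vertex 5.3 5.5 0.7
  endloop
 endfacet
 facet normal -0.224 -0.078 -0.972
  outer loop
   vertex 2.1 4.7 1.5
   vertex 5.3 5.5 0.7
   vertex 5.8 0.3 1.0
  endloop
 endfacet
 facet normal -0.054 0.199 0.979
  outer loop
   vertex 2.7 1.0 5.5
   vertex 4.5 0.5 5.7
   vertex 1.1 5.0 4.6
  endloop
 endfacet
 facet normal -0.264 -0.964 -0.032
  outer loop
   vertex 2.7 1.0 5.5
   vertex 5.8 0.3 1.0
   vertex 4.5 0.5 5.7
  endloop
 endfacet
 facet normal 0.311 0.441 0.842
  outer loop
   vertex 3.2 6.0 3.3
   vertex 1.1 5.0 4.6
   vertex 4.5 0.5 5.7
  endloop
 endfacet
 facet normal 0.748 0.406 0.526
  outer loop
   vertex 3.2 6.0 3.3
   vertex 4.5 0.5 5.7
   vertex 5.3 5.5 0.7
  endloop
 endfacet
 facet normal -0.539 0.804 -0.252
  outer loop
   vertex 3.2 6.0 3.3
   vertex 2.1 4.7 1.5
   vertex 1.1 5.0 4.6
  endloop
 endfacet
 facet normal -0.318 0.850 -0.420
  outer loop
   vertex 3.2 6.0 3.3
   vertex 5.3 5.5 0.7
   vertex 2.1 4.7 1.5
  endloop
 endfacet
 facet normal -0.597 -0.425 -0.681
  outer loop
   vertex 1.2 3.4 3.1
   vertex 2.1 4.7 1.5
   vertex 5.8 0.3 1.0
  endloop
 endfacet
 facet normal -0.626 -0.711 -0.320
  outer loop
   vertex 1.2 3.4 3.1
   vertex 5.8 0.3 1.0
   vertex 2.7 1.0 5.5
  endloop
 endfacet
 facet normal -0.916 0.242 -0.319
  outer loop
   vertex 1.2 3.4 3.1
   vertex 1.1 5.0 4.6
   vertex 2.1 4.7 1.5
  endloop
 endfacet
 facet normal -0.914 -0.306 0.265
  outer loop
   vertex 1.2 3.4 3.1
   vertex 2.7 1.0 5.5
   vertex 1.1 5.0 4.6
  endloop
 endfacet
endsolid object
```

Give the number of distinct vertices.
8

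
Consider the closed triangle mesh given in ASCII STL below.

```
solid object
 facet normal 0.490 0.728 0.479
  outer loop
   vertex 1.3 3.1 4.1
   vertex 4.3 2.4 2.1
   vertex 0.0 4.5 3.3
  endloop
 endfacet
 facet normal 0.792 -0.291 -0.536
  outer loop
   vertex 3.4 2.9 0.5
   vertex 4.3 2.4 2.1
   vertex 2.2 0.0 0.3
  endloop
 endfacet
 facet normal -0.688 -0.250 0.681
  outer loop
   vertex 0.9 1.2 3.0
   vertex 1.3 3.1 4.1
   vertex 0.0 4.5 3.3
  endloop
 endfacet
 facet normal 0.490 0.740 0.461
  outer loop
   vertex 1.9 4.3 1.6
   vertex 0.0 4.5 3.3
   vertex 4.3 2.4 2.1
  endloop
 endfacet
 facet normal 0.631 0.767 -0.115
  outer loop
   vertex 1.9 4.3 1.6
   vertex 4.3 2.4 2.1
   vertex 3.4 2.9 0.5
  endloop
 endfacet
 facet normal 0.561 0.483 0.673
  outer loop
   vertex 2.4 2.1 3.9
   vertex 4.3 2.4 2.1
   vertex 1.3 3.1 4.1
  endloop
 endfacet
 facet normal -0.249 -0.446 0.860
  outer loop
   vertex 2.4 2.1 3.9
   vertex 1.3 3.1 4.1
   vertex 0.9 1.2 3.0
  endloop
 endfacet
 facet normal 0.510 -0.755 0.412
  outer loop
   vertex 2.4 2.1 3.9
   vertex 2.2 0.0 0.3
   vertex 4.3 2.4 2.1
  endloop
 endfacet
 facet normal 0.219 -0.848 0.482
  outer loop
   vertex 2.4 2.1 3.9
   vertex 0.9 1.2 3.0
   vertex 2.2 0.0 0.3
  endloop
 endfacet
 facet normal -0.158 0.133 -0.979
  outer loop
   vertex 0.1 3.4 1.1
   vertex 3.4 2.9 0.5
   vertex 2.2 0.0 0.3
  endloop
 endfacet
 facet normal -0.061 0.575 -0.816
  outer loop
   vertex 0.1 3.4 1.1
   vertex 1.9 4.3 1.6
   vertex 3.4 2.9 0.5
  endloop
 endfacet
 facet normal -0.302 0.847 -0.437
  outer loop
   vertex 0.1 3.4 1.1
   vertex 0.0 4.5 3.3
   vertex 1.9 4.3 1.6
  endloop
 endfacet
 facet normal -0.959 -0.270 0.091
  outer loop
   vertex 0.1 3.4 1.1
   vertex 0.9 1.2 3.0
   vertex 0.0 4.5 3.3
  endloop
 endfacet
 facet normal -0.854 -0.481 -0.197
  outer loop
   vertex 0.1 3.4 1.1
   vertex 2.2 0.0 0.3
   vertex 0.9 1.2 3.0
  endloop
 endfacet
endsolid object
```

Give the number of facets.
14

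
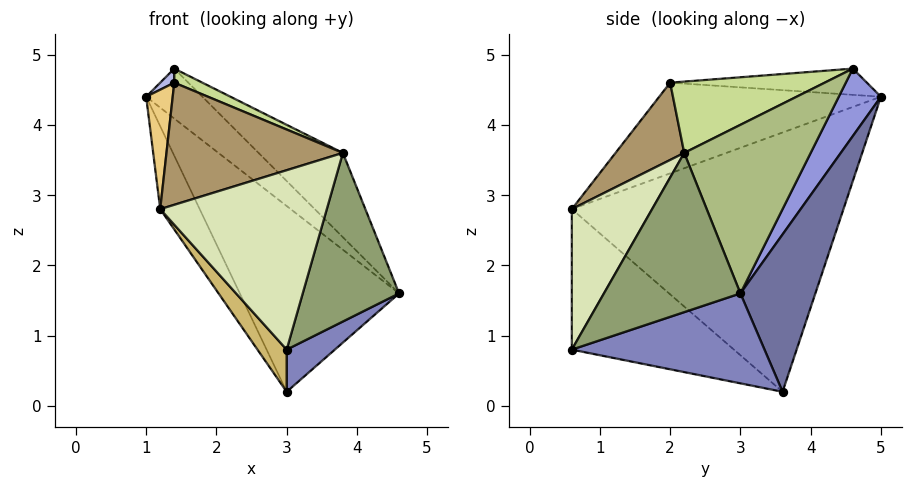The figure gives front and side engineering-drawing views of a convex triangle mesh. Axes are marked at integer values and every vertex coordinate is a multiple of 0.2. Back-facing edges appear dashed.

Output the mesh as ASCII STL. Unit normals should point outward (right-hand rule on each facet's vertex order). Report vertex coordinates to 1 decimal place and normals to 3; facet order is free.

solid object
 facet normal 0.424 0.900 -0.098
  outer loop
   vertex 3.0 3.6 0.2
   vertex 1.0 5.0 4.4
   vertex 4.6 3.0 1.6
  endloop
 endfacet
 facet normal 0.617 -0.154 -0.772
  outer loop
   vertex 3.0 3.6 0.2
   vertex 4.6 3.0 1.6
   vertex 3.0 0.6 0.8
  endloop
 endfacet
 facet normal 0.588 0.784 0.196
  outer loop
   vertex 1.4 4.6 4.8
   vertex 4.6 3.0 1.6
   vertex 1.0 5.0 4.4
  endloop
 endfacet
 facet normal -0.732 -0.052 0.680
  outer loop
   vertex 1.4 4.6 4.8
   vertex 1.0 5.0 4.4
   vertex 1.4 2.0 4.6
  endloop
 endfacet
 facet normal 0.813 -0.574 0.096
  outer loop
   vertex 3.8 2.2 3.6
   vertex 3.0 0.6 0.8
   vertex 4.6 3.0 1.6
  endloop
 endfacet
 facet normal 0.728 0.485 0.485
  outer loop
   vertex 3.8 2.2 3.6
   vertex 4.6 3.0 1.6
   vertex 1.4 4.6 4.8
  endloop
 endfacet
 facet normal 0.389 -0.071 0.919
  outer loop
   vertex 3.8 2.2 3.6
   vertex 1.4 4.6 4.8
   vertex 1.4 2.0 4.6
  endloop
 endfacet
 facet normal 0.404 -0.839 0.364
  outer loop
   vertex 1.2 0.6 2.8
   vertex 3.0 0.6 0.8
   vertex 3.8 2.2 3.6
  endloop
 endfacet
 facet normal 0.299 -0.769 0.565
  outer loop
   vertex 1.2 0.6 2.8
   vertex 3.8 2.2 3.6
   vertex 1.4 2.0 4.6
  endloop
 endfacet
 facet normal -0.737 -0.133 -0.663
  outer loop
   vertex 1.2 0.6 2.8
   vertex 3.0 3.6 0.2
   vertex 3.0 0.6 0.8
  endloop
 endfacet
 facet normal -0.973 -0.116 0.199
  outer loop
   vertex 1.2 0.6 2.8
   vertex 1.4 2.0 4.6
   vertex 1.0 5.0 4.4
  endloop
 endfacet
 facet normal -0.878 0.128 -0.461
  outer loop
   vertex 1.2 0.6 2.8
   vertex 1.0 5.0 4.4
   vertex 3.0 3.6 0.2
  endloop
 endfacet
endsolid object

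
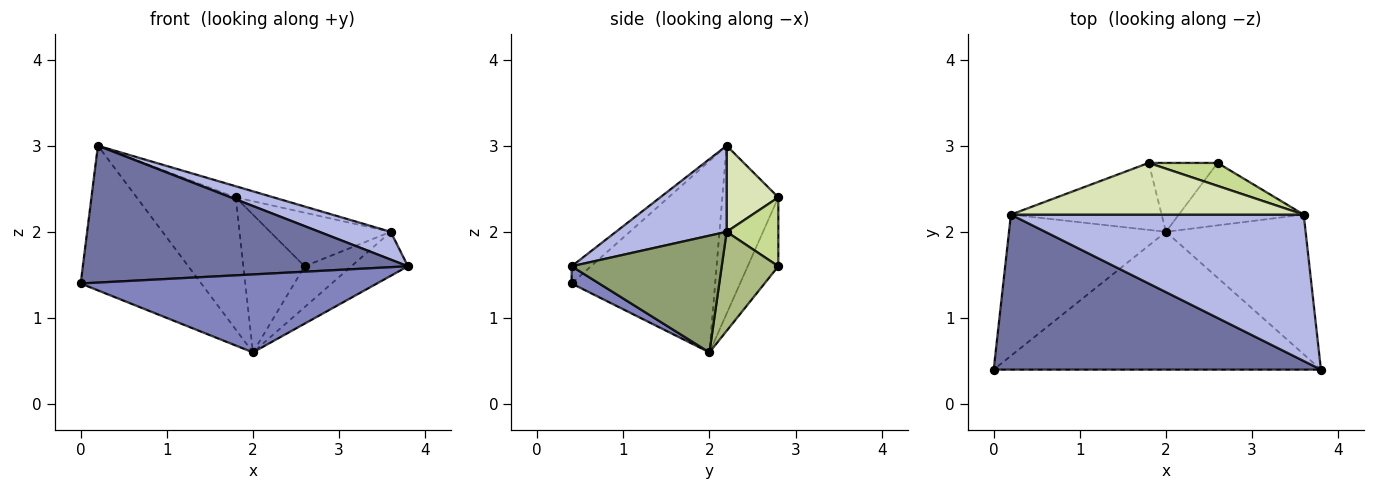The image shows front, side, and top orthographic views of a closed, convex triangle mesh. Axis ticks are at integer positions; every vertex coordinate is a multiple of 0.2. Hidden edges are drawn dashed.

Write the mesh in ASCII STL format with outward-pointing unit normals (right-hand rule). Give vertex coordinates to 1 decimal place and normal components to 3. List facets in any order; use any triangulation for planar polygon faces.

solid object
 facet normal -0.039 -0.661 0.749
  outer loop
   vertex 0.2 2.2 3.0
   vertex 0.0 0.4 1.4
   vertex 3.8 0.4 1.6
  endloop
 endfacet
 facet normal 0.046 -0.492 -0.869
  outer loop
   vertex 2.0 2.0 0.6
   vertex 3.8 0.4 1.6
   vertex 0.0 0.4 1.4
  endloop
 endfacet
 facet normal -0.648 0.545 -0.532
  outer loop
   vertex 2.0 2.0 0.6
   vertex 0.0 0.4 1.4
   vertex 0.2 2.2 3.0
  endloop
 endfacet
 facet normal 0.278 -0.179 0.944
  outer loop
   vertex 3.6 2.2 2.0
   vertex 0.2 2.2 3.0
   vertex 3.8 0.4 1.6
  endloop
 endfacet
 facet normal 0.623 0.235 -0.746
  outer loop
   vertex 3.6 2.2 2.0
   vertex 3.8 0.4 1.6
   vertex 2.0 2.0 0.6
  endloop
 endfacet
 facet normal 0.553 0.457 -0.697
  outer loop
   vertex 3.6 2.2 2.0
   vertex 2.0 2.0 0.6
   vertex 2.6 2.8 1.6
  endloop
 endfacet
 facet normal 0.367 0.855 0.367
  outer loop
   vertex 1.8 2.8 2.4
   vertex 3.6 2.2 2.0
   vertex 2.6 2.8 1.6
  endloop
 endfacet
 facet normal 0.276 0.203 0.939
  outer loop
   vertex 1.8 2.8 2.4
   vertex 0.2 2.2 3.0
   vertex 3.6 2.2 2.0
  endloop
 endfacet
 facet normal -0.408 0.816 -0.408
  outer loop
   vertex 1.8 2.8 2.4
   vertex 2.6 2.8 1.6
   vertex 2.0 2.0 0.6
  endloop
 endfacet
 facet normal -0.450 0.796 -0.404
  outer loop
   vertex 1.8 2.8 2.4
   vertex 2.0 2.0 0.6
   vertex 0.2 2.2 3.0
  endloop
 endfacet
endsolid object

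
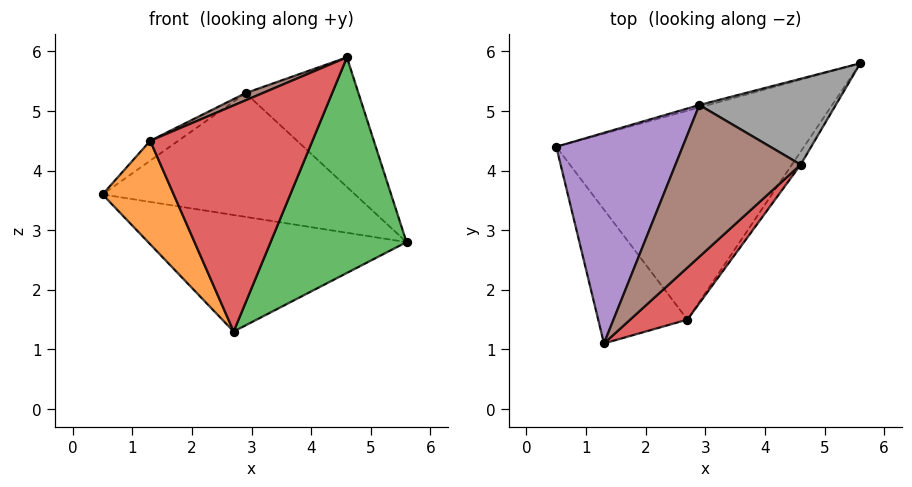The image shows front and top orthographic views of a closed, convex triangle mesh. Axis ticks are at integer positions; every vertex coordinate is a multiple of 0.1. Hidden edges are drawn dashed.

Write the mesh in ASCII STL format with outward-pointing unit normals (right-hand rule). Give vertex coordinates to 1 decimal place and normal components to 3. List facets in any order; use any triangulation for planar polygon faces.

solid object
 facet normal -0.261 0.470 -0.843
  outer loop
   vertex 2.7 1.5 1.3
   vertex 0.5 4.4 3.6
   vertex 5.6 5.8 2.8
  endloop
 endfacet
 facet normal -0.853 -0.319 -0.413
  outer loop
   vertex 2.7 1.5 1.3
   vertex 1.3 1.1 4.5
   vertex 0.5 4.4 3.6
  endloop
 endfacet
 facet normal 0.834 -0.551 -0.033
  outer loop
   vertex 4.6 4.1 5.9
   vertex 2.7 1.5 1.3
   vertex 5.6 5.8 2.8
  endloop
 endfacet
 facet normal 0.620 -0.764 0.176
  outer loop
   vertex 4.6 4.1 5.9
   vertex 1.3 1.1 4.5
   vertex 2.7 1.5 1.3
  endloop
 endfacet
 facet normal -0.591 0.076 0.803
  outer loop
   vertex 2.9 5.1 5.3
   vertex 0.5 4.4 3.6
   vertex 1.3 1.1 4.5
  endloop
 endfacet
 facet normal -0.356 -0.044 0.934
  outer loop
   vertex 2.9 5.1 5.3
   vertex 1.3 1.1 4.5
   vertex 4.6 4.1 5.9
  endloop
 endfacet
 facet normal -0.267 0.963 -0.019
  outer loop
   vertex 2.9 5.1 5.3
   vertex 5.6 5.8 2.8
   vertex 0.5 4.4 3.6
  endloop
 endfacet
 facet normal 0.283 0.799 0.530
  outer loop
   vertex 2.9 5.1 5.3
   vertex 4.6 4.1 5.9
   vertex 5.6 5.8 2.8
  endloop
 endfacet
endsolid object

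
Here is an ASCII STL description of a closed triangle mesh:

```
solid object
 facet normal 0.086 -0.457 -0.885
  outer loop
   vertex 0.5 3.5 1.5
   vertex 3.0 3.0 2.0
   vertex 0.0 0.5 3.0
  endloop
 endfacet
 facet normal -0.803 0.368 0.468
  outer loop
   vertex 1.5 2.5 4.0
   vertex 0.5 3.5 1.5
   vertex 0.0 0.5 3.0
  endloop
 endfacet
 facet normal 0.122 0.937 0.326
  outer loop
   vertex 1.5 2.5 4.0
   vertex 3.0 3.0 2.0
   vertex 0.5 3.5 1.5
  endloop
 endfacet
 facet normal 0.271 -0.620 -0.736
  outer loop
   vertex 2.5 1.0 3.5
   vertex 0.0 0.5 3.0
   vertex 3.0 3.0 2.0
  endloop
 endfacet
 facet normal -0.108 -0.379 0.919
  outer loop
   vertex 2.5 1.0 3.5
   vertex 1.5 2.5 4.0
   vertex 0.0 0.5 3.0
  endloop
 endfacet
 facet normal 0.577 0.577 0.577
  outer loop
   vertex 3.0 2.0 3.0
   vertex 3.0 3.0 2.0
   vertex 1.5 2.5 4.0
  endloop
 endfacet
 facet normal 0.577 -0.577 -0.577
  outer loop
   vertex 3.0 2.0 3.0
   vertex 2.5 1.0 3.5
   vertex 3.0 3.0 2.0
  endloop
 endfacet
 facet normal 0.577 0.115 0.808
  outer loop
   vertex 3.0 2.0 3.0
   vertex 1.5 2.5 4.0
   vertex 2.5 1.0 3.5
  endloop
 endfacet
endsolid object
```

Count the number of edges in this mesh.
12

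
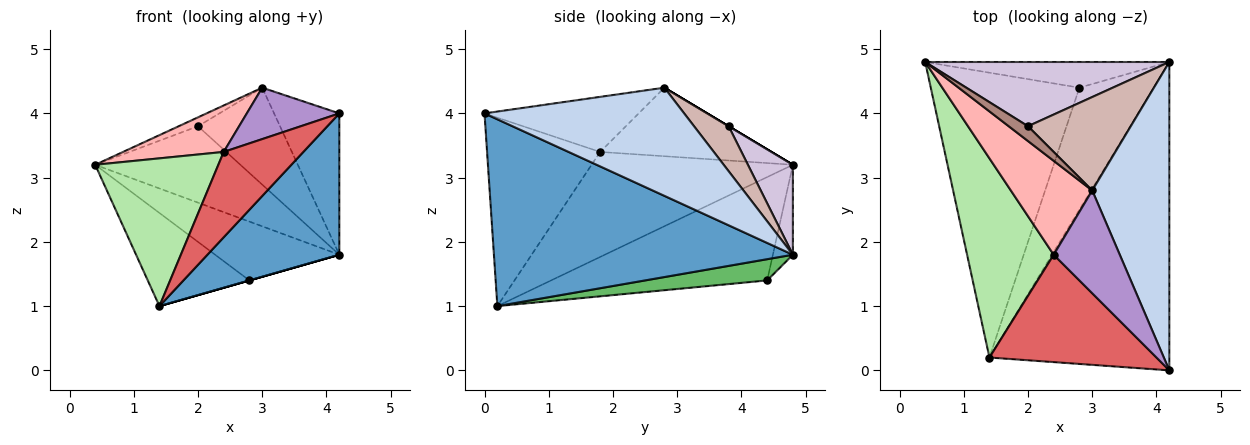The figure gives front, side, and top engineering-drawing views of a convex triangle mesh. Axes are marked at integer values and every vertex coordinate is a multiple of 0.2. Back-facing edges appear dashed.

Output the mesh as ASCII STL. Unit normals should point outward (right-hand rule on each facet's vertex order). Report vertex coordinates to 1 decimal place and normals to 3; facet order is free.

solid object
 facet normal 0.687 -0.303 -0.661
  outer loop
   vertex 1.4 0.2 1.0
   vertex 4.2 4.8 1.8
   vertex 4.2 0.0 4.0
  endloop
 endfacet
 facet normal 0.787 0.257 0.561
  outer loop
   vertex 3.0 2.8 4.4
   vertex 4.2 0.0 4.0
   vertex 4.2 4.8 1.8
  endloop
 endfacet
 facet normal -0.146 0.907 -0.396
  outer loop
   vertex 2.8 4.4 1.4
   vertex 0.4 4.8 3.2
   vertex 4.2 4.8 1.8
  endloop
 endfacet
 facet normal -0.551 0.259 -0.793
  outer loop
   vertex 2.8 4.4 1.4
   vertex 1.4 0.2 1.0
   vertex 0.4 4.8 3.2
  endloop
 endfacet
 facet normal 0.275 0.000 -0.962
  outer loop
   vertex 2.8 4.4 1.4
   vertex 4.2 4.8 1.8
   vertex 1.4 0.2 1.0
  endloop
 endfacet
 facet normal -0.698 -0.427 0.575
  outer loop
   vertex 2.4 1.8 3.4
   vertex 0.4 4.8 3.2
   vertex 1.4 0.2 1.0
  endloop
 endfacet
 facet normal -0.662 -0.466 0.587
  outer loop
   vertex 2.4 1.8 3.4
   vertex 1.4 0.2 1.0
   vertex 4.2 0.0 4.0
  endloop
 endfacet
 facet normal -0.602 -0.354 0.715
  outer loop
   vertex 2.4 1.8 3.4
   vertex 3.0 2.8 4.4
   vertex 0.4 4.8 3.2
  endloop
 endfacet
 facet normal -0.598 -0.359 0.717
  outer loop
   vertex 2.4 1.8 3.4
   vertex 4.2 0.0 4.0
   vertex 3.0 2.8 4.4
  endloop
 endfacet
 facet normal 0.231 0.745 0.626
  outer loop
   vertex 2.0 3.8 3.8
   vertex 4.2 4.8 1.8
   vertex 0.4 4.8 3.2
  endloop
 endfacet
 facet normal 0.000 0.514 0.857
  outer loop
   vertex 2.0 3.8 3.8
   vertex 0.4 4.8 3.2
   vertex 3.0 2.8 4.4
  endloop
 endfacet
 facet normal 0.291 0.689 0.664
  outer loop
   vertex 2.0 3.8 3.8
   vertex 3.0 2.8 4.4
   vertex 4.2 4.8 1.8
  endloop
 endfacet
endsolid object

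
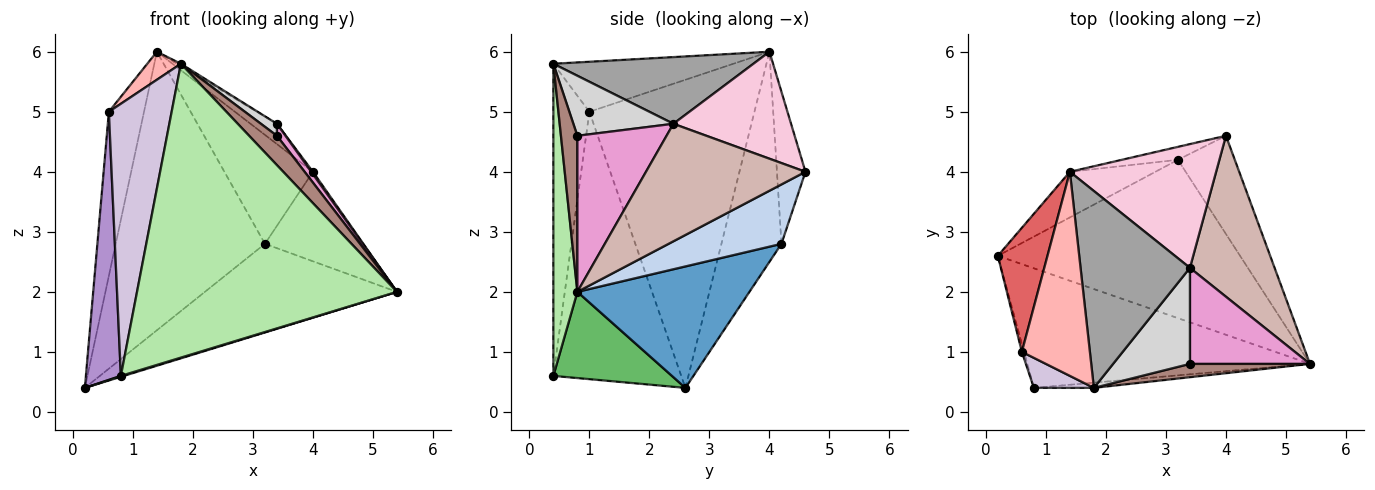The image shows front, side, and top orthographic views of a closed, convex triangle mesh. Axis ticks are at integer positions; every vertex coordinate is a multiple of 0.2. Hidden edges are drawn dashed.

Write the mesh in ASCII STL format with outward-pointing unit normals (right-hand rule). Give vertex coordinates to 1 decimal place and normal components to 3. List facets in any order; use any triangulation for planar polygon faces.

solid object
 facet normal 0.401 0.447 -0.799
  outer loop
   vertex 3.2 4.2 2.8
   vertex 5.4 0.8 2.0
   vertex 0.2 2.6 0.4
  endloop
 endfacet
 facet normal 0.611 0.533 -0.585
  outer loop
   vertex 3.2 4.2 2.8
   vertex 4.0 4.6 4.0
   vertex 5.4 0.8 2.0
  endloop
 endfacet
 facet normal -0.369 0.917 -0.150
  outer loop
   vertex 3.2 4.2 2.8
   vertex 0.2 2.6 0.4
   vertex 1.4 4.0 6.0
  endloop
 endfacet
 facet normal -0.305 0.946 -0.112
  outer loop
   vertex 3.2 4.2 2.8
   vertex 1.4 4.0 6.0
   vertex 4.0 4.6 4.0
  endloop
 endfacet
 facet normal 0.292 -0.007 -0.956
  outer loop
   vertex 0.8 0.4 0.6
   vertex 0.2 2.6 0.4
   vertex 5.4 0.8 2.0
  endloop
 endfacet
 facet normal 0.092 -0.996 -0.018
  outer loop
   vertex 0.8 0.4 0.6
   vertex 5.4 0.8 2.0
   vertex 1.8 0.4 5.8
  endloop
 endfacet
 facet normal -0.966 0.206 0.156
  outer loop
   vertex 0.6 1.0 5.0
   vertex 1.4 4.0 6.0
   vertex 0.2 2.6 0.4
  endloop
 endfacet
 facet normal -0.589 -0.110 0.801
  outer loop
   vertex 0.6 1.0 5.0
   vertex 1.8 0.4 5.8
   vertex 1.4 4.0 6.0
  endloop
 endfacet
 facet normal -0.965 -0.264 -0.008
  outer loop
   vertex 0.6 1.0 5.0
   vertex 0.2 2.6 0.4
   vertex 0.8 0.4 0.6
  endloop
 endfacet
 facet normal -0.495 -0.864 0.095
  outer loop
   vertex 0.6 1.0 5.0
   vertex 0.8 0.4 0.6
   vertex 1.8 0.4 5.8
  endloop
 endfacet
 facet normal 0.474 -0.802 0.364
  outer loop
   vertex 3.4 0.8 4.6
   vertex 1.8 0.4 5.8
   vertex 5.4 0.8 2.0
  endloop
 endfacet
 facet normal 0.811 -0.009 0.585
  outer loop
   vertex 3.4 2.4 4.8
   vertex 5.4 0.8 2.0
   vertex 4.0 4.6 4.0
  endloop
 endfacet
 facet normal 0.790 -0.076 0.608
  outer loop
   vertex 3.4 2.4 4.8
   vertex 3.4 0.8 4.6
   vertex 5.4 0.8 2.0
  endloop
 endfacet
 facet normal 0.585 0.131 0.800
  outer loop
   vertex 3.4 2.4 4.8
   vertex 4.0 4.6 4.0
   vertex 1.4 4.0 6.0
  endloop
 endfacet
 facet normal 0.521 0.010 0.854
  outer loop
   vertex 3.4 2.4 4.8
   vertex 1.4 4.0 6.0
   vertex 1.8 0.4 5.8
  endloop
 endfacet
 facet normal 0.613 -0.098 0.784
  outer loop
   vertex 3.4 2.4 4.8
   vertex 1.8 0.4 5.8
   vertex 3.4 0.8 4.6
  endloop
 endfacet
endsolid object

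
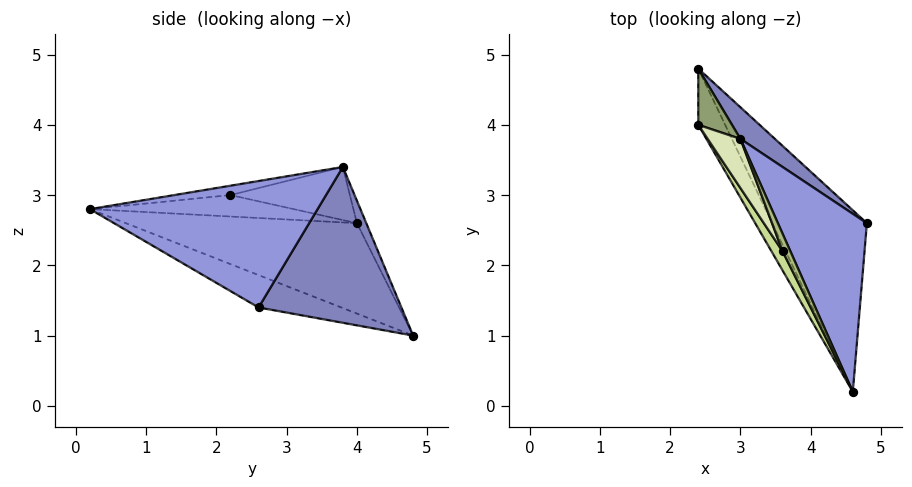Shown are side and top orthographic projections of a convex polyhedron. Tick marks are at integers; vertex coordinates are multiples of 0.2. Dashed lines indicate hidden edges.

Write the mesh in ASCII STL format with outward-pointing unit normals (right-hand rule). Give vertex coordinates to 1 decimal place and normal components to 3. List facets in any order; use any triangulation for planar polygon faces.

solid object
 facet normal -0.286 -0.465 -0.838
  outer loop
   vertex 4.6 0.2 2.8
   vertex 2.4 4.8 1.0
   vertex 4.8 2.6 1.4
  endloop
 endfacet
 facet normal 0.655 0.741 0.145
  outer loop
   vertex 3.0 3.8 3.4
   vertex 4.8 2.6 1.4
   vertex 2.4 4.8 1.0
  endloop
 endfacet
 facet normal 0.790 0.258 0.556
  outer loop
   vertex 3.0 3.8 3.4
   vertex 4.6 0.2 2.8
   vertex 4.8 2.6 1.4
  endloop
 endfacet
 facet normal -0.833 -0.495 -0.248
  outer loop
   vertex 2.4 4.0 2.6
   vertex 2.4 4.8 1.0
   vertex 4.6 0.2 2.8
  endloop
 endfacet
 facet normal -0.286 0.857 0.429
  outer loop
   vertex 2.4 4.0 2.6
   vertex 3.0 3.8 3.4
   vertex 2.4 4.8 1.0
  endloop
 endfacet
 facet normal -0.701 -0.409 0.584
  outer loop
   vertex 3.6 2.2 3.0
   vertex 4.6 0.2 2.8
   vertex 3.0 3.8 3.4
  endloop
 endfacet
 facet normal -0.798 -0.440 0.413
  outer loop
   vertex 3.6 2.2 3.0
   vertex 2.4 4.0 2.6
   vertex 4.6 0.2 2.8
  endloop
 endfacet
 facet normal -0.776 -0.411 0.479
  outer loop
   vertex 3.6 2.2 3.0
   vertex 3.0 3.8 3.4
   vertex 2.4 4.0 2.6
  endloop
 endfacet
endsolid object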